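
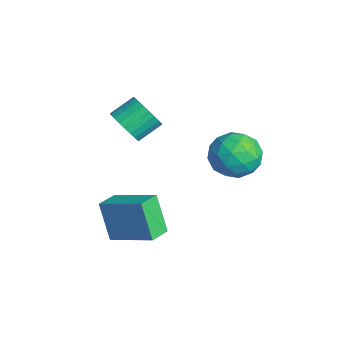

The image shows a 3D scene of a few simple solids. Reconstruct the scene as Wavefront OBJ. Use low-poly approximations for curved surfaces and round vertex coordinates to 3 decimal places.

v -1.618 -2.055 -3.411
v -2.422 -2.283 -1.694
v -0.174 -0.667 -2.552
v -0.977 -0.894 -0.834
v -0.943 -2.886 -3.206
v -1.746 -3.113 -1.488
v 0.502 -1.497 -2.346
v -0.302 -1.725 -0.629
v -3.046 -1.639 2.031
v -2.582 -1.974 2.726
v -2.791 -0.896 3.384
v -3.254 -0.561 2.689
v -2.328 -1.814 2.545
v -2.537 -0.736 3.203
v -2.182 -1.627 2.286
v -2.391 -0.549 2.944
v -2.168 -1.442 1.987
v -2.377 -0.364 2.645
v -2.288 -1.287 1.696
v -2.497 -0.21 2.354
v -2.523 -1.186 1.455
v -2.732 -0.108 2.113
v -2.837 -1.154 1.302
v -3.046 -0.076 1.96
v -3.183 -1.195 1.26
v -3.392 -0.117 1.918
v -3.509 -1.304 1.336
v -3.718 -0.226 1.994
v -3.763 -1.464 1.517
v -3.972 -0.386 2.175
v -3.909 -1.651 1.776
v -4.118 -0.573 2.434
v -3.923 -1.836 2.075
v -4.132 -0.758 2.733
v -3.803 -1.99 2.366
v -4.012 -0.913 3.024
v -3.568 -2.092 2.607
v -3.777 -1.014 3.265
v -3.254 -2.124 2.76
v -3.463 -1.046 3.418
v -2.908 -2.083 2.802
v -3.117 -1.005 3.46
v -1.96 2.711 1.246
v -1.328 3.315 0.426
v -0.452 1.525 1.534
v 0.18 2.129 0.714
v -0.091 2.645 1.762
v -1.023 3.378 1.584
v -0.757 1.462 0.376
v -1.689 2.195 0.198
v -0.584 2.544 -0.111
v -0.173 3.274 0.745
v -1.607 1.566 1.215
v -1.196 2.296 2.071
v -1.776 3.117 0.811
v -0.004 1.723 1.149
v -0.163 2.026 1.765
v 0.208 2.381 1.283
v -1.597 3.154 1.491
v -1.225 3.509 1.009
v -0.499 3.115 1.794
v -0.555 1.331 0.951
v -0.183 1.686 0.469
v -1.988 2.459 0.677
v -1.617 2.814 0.195
v -1.281 1.725 0.166
v -0.968 3.019 0.013
v -0.082 2.322 0.182
v -0.632 1.93 -0.016
v -1.18 2.36 -0.121
v -0.726 3.448 0.516
v 0.16 2.751 0.686
v 0.001 3.054 1.301
v -0.547 3.485 1.197
v -0.289 2.995 0.2
v -1.94 2.089 1.274
v -1.054 1.392 1.444
v -1.233 1.355 0.763
v -1.781 1.786 0.659
v -1.698 2.518 1.778
v -0.812 1.821 1.947
v -0.6 2.48 2.081
v -1.148 2.91 1.976
v -1.491 1.845 1.76
f 2 4 1
f 5 2 1
f 1 4 3
f 3 5 1
f 2 8 4
f 6 2 5
f 6 8 2
f 4 8 3
f 7 5 3
f 3 8 7
f 7 6 5
f 8 6 7
f 10 9 13
f 10 13 11
f 11 13 14
f 11 14 12
f 13 9 15
f 13 15 14
f 14 15 16
f 14 16 12
f 15 9 17
f 15 17 16
f 16 17 18
f 16 18 12
f 17 9 19
f 17 19 18
f 18 19 20
f 18 20 12
f 19 9 21
f 19 21 20
f 20 21 22
f 20 22 12
f 21 9 23
f 21 23 22
f 22 23 24
f 22 24 12
f 23 9 25
f 23 25 24
f 24 25 26
f 24 26 12
f 25 9 27
f 25 27 26
f 26 27 28
f 26 28 12
f 27 9 29
f 27 29 28
f 28 29 30
f 28 30 12
f 29 9 31
f 29 31 30
f 30 31 32
f 30 32 12
f 31 9 33
f 31 33 32
f 32 33 34
f 32 34 12
f 33 9 35
f 33 35 34
f 34 35 36
f 34 36 12
f 35 9 37
f 35 37 36
f 36 37 38
f 36 38 12
f 37 9 39
f 37 39 38
f 38 39 40
f 38 40 12
f 39 9 41
f 39 41 40
f 40 41 42
f 40 42 12
f 41 9 10
f 41 10 42
f 42 10 11
f 42 11 12
f 43 80 59
f 80 54 83
f 59 83 48
f 80 83 59
f 43 59 55
f 59 48 60
f 55 60 44
f 59 60 55
f 43 55 64
f 55 44 65
f 64 65 50
f 55 65 64
f 43 64 76
f 64 50 79
f 76 79 53
f 64 79 76
f 43 76 80
f 76 53 84
f 80 84 54
f 76 84 80
f 44 60 71
f 60 48 74
f 71 74 52
f 60 74 71
f 48 83 61
f 83 54 82
f 61 82 47
f 83 82 61
f 54 84 81
f 84 53 77
f 81 77 45
f 84 77 81
f 53 79 78
f 79 50 66
f 78 66 49
f 79 66 78
f 50 65 70
f 65 44 67
f 70 67 51
f 65 67 70
f 46 72 58
f 72 52 73
f 58 73 47
f 72 73 58
f 46 58 56
f 58 47 57
f 56 57 45
f 58 57 56
f 46 56 63
f 56 45 62
f 63 62 49
f 56 62 63
f 46 63 68
f 63 49 69
f 68 69 51
f 63 69 68
f 46 68 72
f 68 51 75
f 72 75 52
f 68 75 72
f 47 73 61
f 73 52 74
f 61 74 48
f 73 74 61
f 45 57 81
f 57 47 82
f 81 82 54
f 57 82 81
f 49 62 78
f 62 45 77
f 78 77 53
f 62 77 78
f 51 69 70
f 69 49 66
f 70 66 50
f 69 66 70
f 52 75 71
f 75 51 67
f 71 67 44
f 75 67 71



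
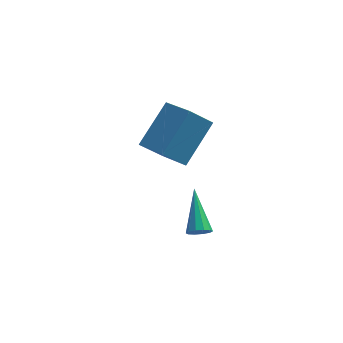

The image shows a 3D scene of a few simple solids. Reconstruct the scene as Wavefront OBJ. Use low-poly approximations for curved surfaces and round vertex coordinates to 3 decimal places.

v -2.391 -4.279 1.051
v -3.287 -4.533 1.986
v -3.267 -3.068 0.54
v -4.163 -3.322 1.475
v -1.337 -2.938 2.425
v -2.233 -3.192 3.36
v -2.213 -1.727 1.914
v -3.109 -1.981 2.849
v -1.881 -4.784 -2.653
v -1.362 -4.747 -2.634
v -2.039 -3.116 -1.507
v -1.465 -4.582 -2.89
v -1.726 -4.493 -3.055
v -2.046 -4.516 -3.066
v -2.303 -4.641 -2.919
v -2.399 -4.821 -2.671
v -2.297 -4.987 -2.415
v -2.035 -5.075 -2.25
v -1.715 -5.052 -2.239
v -1.458 -4.927 -2.386
f 2 4 1
f 5 2 1
f 1 4 3
f 3 5 1
f 2 8 4
f 6 2 5
f 6 8 2
f 4 8 3
f 7 5 3
f 3 8 7
f 7 6 5
f 8 6 7
f 10 9 12
f 10 12 11
f 12 9 13
f 12 13 11
f 13 9 14
f 13 14 11
f 14 9 15
f 14 15 11
f 15 9 16
f 15 16 11
f 16 9 17
f 16 17 11
f 17 9 18
f 17 18 11
f 18 9 19
f 18 19 11
f 19 9 20
f 19 20 11
f 20 9 10
f 20 10 11



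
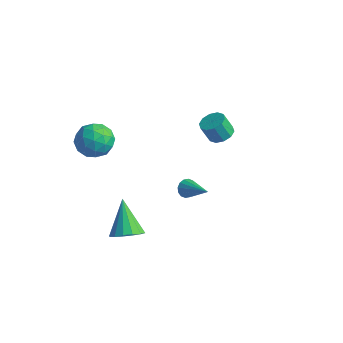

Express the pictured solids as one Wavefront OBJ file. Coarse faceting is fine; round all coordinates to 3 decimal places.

v -0.813 -3.733 -4.485
v -0.211 -4.007 -3.92
v -1.827 -2.887 -2.995
v -0.069 -3.601 -4.054
v -0.127 -3.231 -4.303
v -0.368 -2.995 -4.601
v -0.729 -2.957 -4.868
v -1.112 -3.127 -5.032
v -1.416 -3.459 -5.05
v -1.558 -3.865 -4.916
v -1.5 -4.235 -4.666
v -1.259 -4.471 -4.368
v -0.898 -4.509 -4.101
v -0.515 -4.339 -3.937
v -3.17 -2.639 0.967
v -2.544 -3.241 0.453
v -3.316 -3.779 2.127
v -2.69 -4.381 1.613
v -2.338 -3.54 2.045
v -2.248 -2.835 1.328
v -3.612 -4.185 1.252
v -3.522 -3.48 0.535
v -2.817 -4.197 0.629
v -2.03 -3.798 1.12
v -3.83 -3.222 1.46
v -3.043 -2.823 1.951
v -2.844 -2.84 0.608
v -3.016 -4.18 1.972
v -2.809 -3.685 2.226
v -2.441 -4.04 1.924
v -2.67 -2.601 1.122
v -2.303 -2.956 0.82
v -2.181 -3.131 1.756
v -3.557 -4.064 1.76
v -3.19 -4.419 1.458
v -3.419 -2.98 0.656
v -3.051 -3.335 0.354
v -3.679 -3.889 0.824
v -2.637 -3.756 0.41
v -2.723 -4.426 1.092
v -3.265 -4.311 0.879
v -3.212 -3.896 0.458
v -2.175 -3.522 0.698
v -2.26 -4.192 1.38
v -2.053 -3.697 1.634
v -2 -3.283 1.212
v -2.335 -4.083 0.801
v -3.6 -2.828 1.2
v -3.685 -3.498 1.882
v -3.86 -3.737 1.368
v -3.807 -3.323 0.946
v -3.137 -2.594 1.488
v -3.223 -3.264 2.17
v -2.648 -3.124 2.122
v -2.595 -2.709 1.701
v -3.525 -2.937 1.779
v 1.459 -2.092 -0.672
v 1.724 -1.892 -1.072
v 2.881 -2.328 0.152
v 1.667 -1.681 -0.913
v 1.554 -1.581 -0.69
v 1.416 -1.618 -0.462
v 1.29 -1.782 -0.29
v 1.208 -2.029 -0.22
v 1.194 -2.293 -0.271
v 1.251 -2.503 -0.43
v 1.363 -2.603 -0.653
v 1.501 -2.566 -0.881
v 1.628 -2.402 -1.053
v 1.71 -2.156 -1.123
v -0.406 2.763 -1.187
v 0.11 2.31 -1.125
v -0.257 2.024 -0.151
v -0.774 2.477 -0.213
v 0.242 2.683 -0.966
v -0.125 2.397 0.008
v 0.127 3.086 -0.892
v -0.241 2.801 0.083
v -0.193 3.366 -0.93
v -0.56 3.081 0.045
v -0.594 3.416 -1.066
v -0.961 3.13 -0.092
v -0.923 3.216 -1.249
v -1.29 2.93 -0.275
v -1.055 2.843 -1.408
v -1.422 2.557 -0.434
v -0.939 2.439 -1.483
v -1.307 2.154 -0.508
v -0.62 2.159 -1.445
v -0.987 1.874 -0.47
v -0.219 2.11 -1.308
v -0.586 1.824 -0.334
f 2 1 4
f 2 4 3
f 4 1 5
f 4 5 3
f 5 1 6
f 5 6 3
f 6 1 7
f 6 7 3
f 7 1 8
f 7 8 3
f 8 1 9
f 8 9 3
f 9 1 10
f 9 10 3
f 10 1 11
f 10 11 3
f 11 1 12
f 11 12 3
f 12 1 13
f 12 13 3
f 13 1 14
f 13 14 3
f 14 1 2
f 14 2 3
f 15 52 31
f 52 26 55
f 31 55 20
f 52 55 31
f 15 31 27
f 31 20 32
f 27 32 16
f 31 32 27
f 15 27 36
f 27 16 37
f 36 37 22
f 27 37 36
f 15 36 48
f 36 22 51
f 48 51 25
f 36 51 48
f 15 48 52
f 48 25 56
f 52 56 26
f 48 56 52
f 16 32 43
f 32 20 46
f 43 46 24
f 32 46 43
f 20 55 33
f 55 26 54
f 33 54 19
f 55 54 33
f 26 56 53
f 56 25 49
f 53 49 17
f 56 49 53
f 25 51 50
f 51 22 38
f 50 38 21
f 51 38 50
f 22 37 42
f 37 16 39
f 42 39 23
f 37 39 42
f 18 44 30
f 44 24 45
f 30 45 19
f 44 45 30
f 18 30 28
f 30 19 29
f 28 29 17
f 30 29 28
f 18 28 35
f 28 17 34
f 35 34 21
f 28 34 35
f 18 35 40
f 35 21 41
f 40 41 23
f 35 41 40
f 18 40 44
f 40 23 47
f 44 47 24
f 40 47 44
f 19 45 33
f 45 24 46
f 33 46 20
f 45 46 33
f 17 29 53
f 29 19 54
f 53 54 26
f 29 54 53
f 21 34 50
f 34 17 49
f 50 49 25
f 34 49 50
f 23 41 42
f 41 21 38
f 42 38 22
f 41 38 42
f 24 47 43
f 47 23 39
f 43 39 16
f 47 39 43
f 58 57 60
f 58 60 59
f 60 57 61
f 60 61 59
f 61 57 62
f 61 62 59
f 62 57 63
f 62 63 59
f 63 57 64
f 63 64 59
f 64 57 65
f 64 65 59
f 65 57 66
f 65 66 59
f 66 57 67
f 66 67 59
f 67 57 68
f 67 68 59
f 68 57 69
f 68 69 59
f 69 57 70
f 69 70 59
f 70 57 58
f 70 58 59
f 72 71 75
f 72 75 73
f 73 75 76
f 73 76 74
f 75 71 77
f 75 77 76
f 76 77 78
f 76 78 74
f 77 71 79
f 77 79 78
f 78 79 80
f 78 80 74
f 79 71 81
f 79 81 80
f 80 81 82
f 80 82 74
f 81 71 83
f 81 83 82
f 82 83 84
f 82 84 74
f 83 71 85
f 83 85 84
f 84 85 86
f 84 86 74
f 85 71 87
f 85 87 86
f 86 87 88
f 86 88 74
f 87 71 89
f 87 89 88
f 88 89 90
f 88 90 74
f 89 71 91
f 89 91 90
f 90 91 92
f 90 92 74
f 91 71 72
f 91 72 92
f 92 72 73
f 92 73 74



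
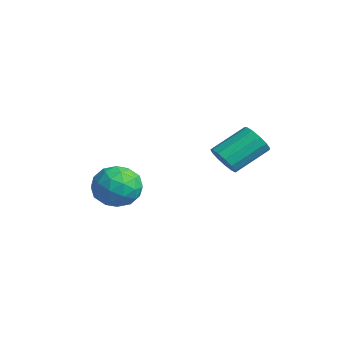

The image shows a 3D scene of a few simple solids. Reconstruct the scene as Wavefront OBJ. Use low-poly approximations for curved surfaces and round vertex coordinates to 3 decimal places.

v 3.035 0.602 1.823
v 3.693 0.839 1.477
v 3.662 2.375 2.47
v 3.005 2.138 2.817
v 3.362 0.991 1.231
v 3.331 2.528 2.225
v 2.927 1.02 1.174
v 2.896 2.556 2.167
v 2.527 0.916 1.322
v 2.496 2.452 2.316
v 2.288 0.712 1.63
v 2.257 2.248 2.623
v 2.286 0.473 1.999
v 2.256 2.01 2.992
v 2.523 0.275 2.312
v 2.492 1.812 3.306
v 2.922 0.181 2.47
v 2.891 1.718 3.464
v 3.357 0.22 2.423
v 3.326 1.757 3.416
v 3.69 0.381 2.185
v 3.659 1.917 3.179
v 3.815 0.611 1.833
v 3.785 2.148 2.826
v -1.896 -0.849 -1.294
v -1.469 -1.573 -2.133
v -2.571 -2.367 -0.327
v -2.144 -3.091 -1.166
v -1.397 -2.504 -0.453
v -0.98 -1.566 -1.051
v -3.06 -2.374 -1.409
v -2.643 -1.436 -2.007
v -2.189 -2.516 -2.205
v -1.161 -2.596 -1.614
v -2.879 -1.344 -0.846
v -1.851 -1.424 -0.255
v -1.623 -1.078 -1.798
v -2.417 -2.862 -0.662
v -1.978 -2.517 -0.242
v -1.727 -2.943 -0.736
v -1.336 -1.073 -1.162
v -1.085 -1.499 -1.656
v -1.043 -2.047 -0.668
v -2.955 -2.441 -0.804
v -2.704 -2.867 -1.298
v -2.313 -0.997 -1.724
v -2.062 -1.423 -2.218
v -2.997 -1.893 -1.792
v -1.796 -2.058 -2.334
v -2.192 -2.95 -1.766
v -2.731 -2.528 -1.908
v -2.485 -1.977 -2.26
v -1.192 -2.105 -1.987
v -1.588 -2.997 -1.418
v -1.149 -2.652 -0.999
v -0.904 -2.101 -1.35
v -1.615 -2.659 -2.029
v -2.452 -0.943 -1.042
v -2.848 -1.835 -0.473
v -3.136 -1.839 -1.11
v -2.891 -1.288 -1.461
v -1.848 -0.99 -0.694
v -2.244 -1.882 -0.126
v -1.555 -1.963 -0.2
v -1.309 -1.412 -0.552
v -2.425 -1.281 -0.431
f 2 1 5
f 2 5 3
f 3 5 6
f 3 6 4
f 5 1 7
f 5 7 6
f 6 7 8
f 6 8 4
f 7 1 9
f 7 9 8
f 8 9 10
f 8 10 4
f 9 1 11
f 9 11 10
f 10 11 12
f 10 12 4
f 11 1 13
f 11 13 12
f 12 13 14
f 12 14 4
f 13 1 15
f 13 15 14
f 14 15 16
f 14 16 4
f 15 1 17
f 15 17 16
f 16 17 18
f 16 18 4
f 17 1 19
f 17 19 18
f 18 19 20
f 18 20 4
f 19 1 21
f 19 21 20
f 20 21 22
f 20 22 4
f 21 1 23
f 21 23 22
f 22 23 24
f 22 24 4
f 23 1 2
f 23 2 24
f 24 2 3
f 24 3 4
f 25 62 41
f 62 36 65
f 41 65 30
f 62 65 41
f 25 41 37
f 41 30 42
f 37 42 26
f 41 42 37
f 25 37 46
f 37 26 47
f 46 47 32
f 37 47 46
f 25 46 58
f 46 32 61
f 58 61 35
f 46 61 58
f 25 58 62
f 58 35 66
f 62 66 36
f 58 66 62
f 26 42 53
f 42 30 56
f 53 56 34
f 42 56 53
f 30 65 43
f 65 36 64
f 43 64 29
f 65 64 43
f 36 66 63
f 66 35 59
f 63 59 27
f 66 59 63
f 35 61 60
f 61 32 48
f 60 48 31
f 61 48 60
f 32 47 52
f 47 26 49
f 52 49 33
f 47 49 52
f 28 54 40
f 54 34 55
f 40 55 29
f 54 55 40
f 28 40 38
f 40 29 39
f 38 39 27
f 40 39 38
f 28 38 45
f 38 27 44
f 45 44 31
f 38 44 45
f 28 45 50
f 45 31 51
f 50 51 33
f 45 51 50
f 28 50 54
f 50 33 57
f 54 57 34
f 50 57 54
f 29 55 43
f 55 34 56
f 43 56 30
f 55 56 43
f 27 39 63
f 39 29 64
f 63 64 36
f 39 64 63
f 31 44 60
f 44 27 59
f 60 59 35
f 44 59 60
f 33 51 52
f 51 31 48
f 52 48 32
f 51 48 52
f 34 57 53
f 57 33 49
f 53 49 26
f 57 49 53



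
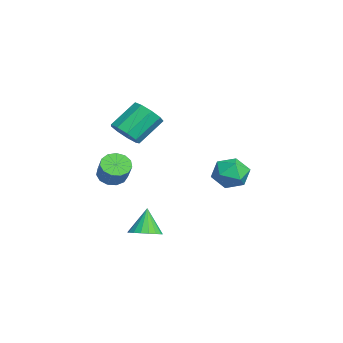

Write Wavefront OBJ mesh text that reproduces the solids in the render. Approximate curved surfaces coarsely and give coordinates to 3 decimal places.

v 3.65 -2.029 -3.889
v 4.507 -1.93 -3.49
v 2.91 -1.811 -2.351
v 4.406 -1.533 -3.595
v 4.155 -1.234 -3.758
v 3.804 -1.093 -3.947
v 3.423 -1.137 -4.124
v 3.086 -1.358 -4.255
v 2.862 -1.711 -4.313
v 2.794 -2.128 -4.287
v 2.895 -2.525 -4.182
v 3.146 -2.823 -4.019
v 3.497 -2.964 -3.83
v 3.878 -2.92 -3.653
v 4.214 -2.7 -3.522
v 4.438 -2.346 -3.464
v 0.497 3.744 -0.969
v 1.48 4.063 -0.404
v 1.1 1.937 -0.996
v 2.083 2.256 -0.431
v 1.046 2.286 0.128
v 0.674 3.403 0.144
v 1.906 2.597 -1.544
v 1.534 3.714 -1.528
v 2.351 3.354 -0.76
v 1.82 3.162 0.273
v 0.76 2.838 -1.673
v 0.229 2.646 -0.64
v -0.045 -3.383 -0.955
v 0.602 -3.719 -1.465
v 1.573 -3.592 -0.315
v 0.925 -3.257 0.195
v 0.615 -3.222 -1.53
v 1.585 -3.095 -0.38
v 0.417 -2.776 -1.412
v 1.388 -2.649 -0.262
v 0.073 -2.523 -1.15
v 1.044 -2.396 0
v -0.309 -2.543 -0.825
v 0.662 -2.417 0.325
v -0.607 -2.83 -0.542
v 0.364 -2.704 0.608
v -0.727 -3.293 -0.39
v 0.244 -3.166 0.76
v -0.63 -3.784 -0.417
v 0.34 -3.657 0.733
v -0.348 -4.148 -0.615
v 0.622 -4.022 0.535
v 0.03 -4.269 -0.921
v 1.001 -4.143 0.229
v 0.385 -4.109 -1.238
v 1.355 -3.983 -0.088
v 1.488 -2.837 2.691
v 2.031 -3.288 3.428
v 1.374 -1.894 4.765
v 0.832 -1.443 4.029
v 2.417 -2.802 3.111
v 1.761 -1.408 4.448
v 2.369 -2.332 2.598
v 1.713 -0.938 3.935
v 1.909 -2.098 2.128
v 1.253 -0.704 3.465
v 1.252 -2.21 1.922
v 0.595 -0.816 3.259
v 0.705 -2.616 2.076
v 0.049 -1.222 3.413
v 0.525 -3.124 2.518
v -0.131 -1.731 3.855
v 0.796 -3.499 3.041
v 0.139 -2.105 4.378
v 1.39 -3.563 3.401
v 0.734 -2.17 4.738
f 2 1 4
f 2 4 3
f 4 1 5
f 4 5 3
f 5 1 6
f 5 6 3
f 6 1 7
f 6 7 3
f 7 1 8
f 7 8 3
f 8 1 9
f 8 9 3
f 9 1 10
f 9 10 3
f 10 1 11
f 10 11 3
f 11 1 12
f 11 12 3
f 12 1 13
f 12 13 3
f 13 1 14
f 13 14 3
f 14 1 15
f 14 15 3
f 15 1 16
f 15 16 3
f 16 1 2
f 16 2 3
f 17 28 22
f 17 22 18
f 17 18 24
f 17 24 27
f 17 27 28
f 18 22 26
f 22 28 21
f 28 27 19
f 27 24 23
f 24 18 25
f 20 26 21
f 20 21 19
f 20 19 23
f 20 23 25
f 20 25 26
f 21 26 22
f 19 21 28
f 23 19 27
f 25 23 24
f 26 25 18
f 30 29 33
f 30 33 31
f 31 33 34
f 31 34 32
f 33 29 35
f 33 35 34
f 34 35 36
f 34 36 32
f 35 29 37
f 35 37 36
f 36 37 38
f 36 38 32
f 37 29 39
f 37 39 38
f 38 39 40
f 38 40 32
f 39 29 41
f 39 41 40
f 40 41 42
f 40 42 32
f 41 29 43
f 41 43 42
f 42 43 44
f 42 44 32
f 43 29 45
f 43 45 44
f 44 45 46
f 44 46 32
f 45 29 47
f 45 47 46
f 46 47 48
f 46 48 32
f 47 29 49
f 47 49 48
f 48 49 50
f 48 50 32
f 49 29 51
f 49 51 50
f 50 51 52
f 50 52 32
f 51 29 30
f 51 30 52
f 52 30 31
f 52 31 32
f 54 53 57
f 54 57 55
f 55 57 58
f 55 58 56
f 57 53 59
f 57 59 58
f 58 59 60
f 58 60 56
f 59 53 61
f 59 61 60
f 60 61 62
f 60 62 56
f 61 53 63
f 61 63 62
f 62 63 64
f 62 64 56
f 63 53 65
f 63 65 64
f 64 65 66
f 64 66 56
f 65 53 67
f 65 67 66
f 66 67 68
f 66 68 56
f 67 53 69
f 67 69 68
f 68 69 70
f 68 70 56
f 69 53 71
f 69 71 70
f 70 71 72
f 70 72 56
f 71 53 54
f 71 54 72
f 72 54 55
f 72 55 56



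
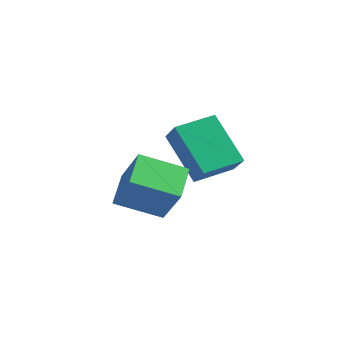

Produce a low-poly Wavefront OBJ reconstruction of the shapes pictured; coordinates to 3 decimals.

v -1.08 -0.212 3.89
v -0.258 -0.552 4.555
v -0.788 1.044 4.172
v 0.033 0.704 4.836
v 0.127 -0.164 2.424
v 0.948 -0.504 3.088
v 0.418 1.092 2.705
v 1.24 0.752 3.37
v -0.085 -2.609 3.212
v 0.82 -2.734 4.325
v 0.763 -1.524 2.644
v 1.668 -1.648 3.757
v 0.572 -3.452 2.583
v 1.477 -3.576 3.696
v 1.42 -2.366 2.015
v 2.325 -2.491 3.128
f 2 4 1
f 5 2 1
f 1 4 3
f 3 5 1
f 2 8 4
f 6 2 5
f 6 8 2
f 4 8 3
f 7 5 3
f 3 8 7
f 7 6 5
f 8 6 7
f 10 12 9
f 13 10 9
f 9 12 11
f 11 13 9
f 10 16 12
f 14 10 13
f 14 16 10
f 12 16 11
f 15 13 11
f 11 16 15
f 15 14 13
f 16 14 15



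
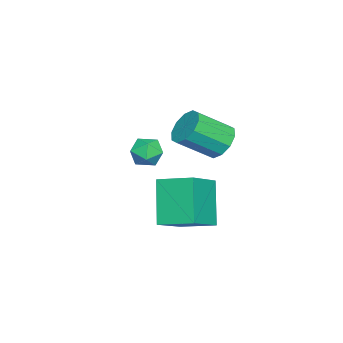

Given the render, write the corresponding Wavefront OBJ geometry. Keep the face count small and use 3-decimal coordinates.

v 3.236 1.655 2.637
v 3.982 1.913 2.381
v 4.711 0.762 3.347
v 3.964 0.505 3.603
v 3.856 2.183 2.798
v 4.584 1.032 3.764
v 3.493 2.252 3.154
v 4.221 1.101 4.12
v 3.032 2.093 3.312
v 3.76 0.942 4.278
v 2.648 1.767 3.213
v 3.377 0.616 4.179
v 2.489 1.398 2.893
v 3.218 0.247 3.859
v 2.616 1.128 2.476
v 3.344 -0.023 3.442
v 2.979 1.059 2.12
v 3.707 -0.092 3.086
v 3.44 1.218 1.962
v 4.168 0.067 2.928
v 3.823 1.544 2.061
v 4.552 0.393 3.027
v 2.491 -0.823 1.297
v 3.055 -1.3 1.129
v 1.685 -1.74 1.191
v 2.249 -2.217 1.023
v 2.189 -1.932 1.722
v 2.687 -1.365 1.788
v 2.053 -1.675 0.532
v 2.551 -1.108 0.598
v 2.784 -1.826 0.657
v 2.868 -1.985 1.392
v 1.872 -1.055 0.928
v 1.956 -1.214 1.663
v 2.539 -0.173 -0.172
v 4.093 -0.555 0.736
v 2.661 1.286 0.234
v 4.215 0.904 1.142
v 3.645 0.216 -1.902
v 5.199 -0.166 -0.994
v 3.767 1.675 -1.496
v 5.321 1.293 -0.588
f 2 1 5
f 2 5 3
f 3 5 6
f 3 6 4
f 5 1 7
f 5 7 6
f 6 7 8
f 6 8 4
f 7 1 9
f 7 9 8
f 8 9 10
f 8 10 4
f 9 1 11
f 9 11 10
f 10 11 12
f 10 12 4
f 11 1 13
f 11 13 12
f 12 13 14
f 12 14 4
f 13 1 15
f 13 15 14
f 14 15 16
f 14 16 4
f 15 1 17
f 15 17 16
f 16 17 18
f 16 18 4
f 17 1 19
f 17 19 18
f 18 19 20
f 18 20 4
f 19 1 21
f 19 21 20
f 20 21 22
f 20 22 4
f 21 1 2
f 21 2 22
f 22 2 3
f 22 3 4
f 23 34 28
f 23 28 24
f 23 24 30
f 23 30 33
f 23 33 34
f 24 28 32
f 28 34 27
f 34 33 25
f 33 30 29
f 30 24 31
f 26 32 27
f 26 27 25
f 26 25 29
f 26 29 31
f 26 31 32
f 27 32 28
f 25 27 34
f 29 25 33
f 31 29 30
f 32 31 24
f 36 38 35
f 39 36 35
f 35 38 37
f 37 39 35
f 36 42 38
f 40 36 39
f 40 42 36
f 38 42 37
f 41 39 37
f 37 42 41
f 41 40 39
f 42 40 41



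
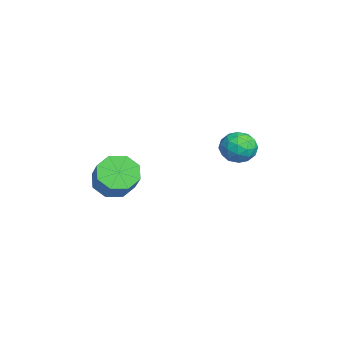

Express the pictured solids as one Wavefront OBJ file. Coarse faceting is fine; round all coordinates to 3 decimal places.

v -2.88 2.509 -3.068
v -2.36 2.914 -2.419
v -2.54 1.166 -2.501
v -2.02 1.571 -1.852
v -2.941 1.665 -1.833
v -3.15 2.495 -2.183
v -1.75 1.585 -2.737
v -1.959 2.415 -3.087
v -1.661 2.343 -2.214
v -2.397 2.392 -1.655
v -2.503 1.688 -3.265
v -3.239 1.737 -2.706
v -2.65 2.83 -2.793
v -2.25 1.25 -2.127
v -2.791 1.306 -2.116
v -2.486 1.544 -1.734
v -3.114 2.583 -2.655
v -2.809 2.822 -2.273
v -3.15 2.087 -1.929
v -2.091 1.258 -2.647
v -1.786 1.497 -2.265
v -2.414 2.536 -3.186
v -2.109 2.774 -2.804
v -1.75 1.993 -2.991
v -1.933 2.732 -2.291
v -1.734 1.942 -1.958
v -1.575 1.951 -2.478
v -1.698 2.439 -2.684
v -2.366 2.761 -1.963
v -2.167 1.971 -1.63
v -2.708 2.027 -1.619
v -2.831 2.515 -1.824
v -1.956 2.425 -1.842
v -2.733 2.109 -3.29
v -2.534 1.319 -2.957
v -2.069 1.565 -3.096
v -2.192 2.053 -3.301
v -3.166 2.138 -2.962
v -2.967 1.348 -2.629
v -3.202 1.641 -2.236
v -3.325 2.129 -2.442
v -2.944 1.655 -3.078
v -1.98 -3.535 -4.122
v -1.364 -3.143 -4.834
v -0.185 -2.953 -3.71
v -0.8 -3.345 -2.998
v -1.792 -2.597 -4.476
v -0.613 -2.407 -3.353
v -2.331 -2.6 -3.911
v -1.151 -2.411 -2.787
v -2.663 -3.151 -3.469
v -1.484 -2.962 -2.345
v -2.595 -3.927 -3.41
v -1.416 -3.737 -2.286
v -2.167 -4.473 -3.767
v -0.988 -4.283 -2.644
v -1.629 -4.469 -4.333
v -0.449 -4.28 -3.209
v -1.296 -3.918 -4.775
v -0.117 -3.729 -3.651
f 1 38 17
f 38 12 41
f 17 41 6
f 38 41 17
f 1 17 13
f 17 6 18
f 13 18 2
f 17 18 13
f 1 13 22
f 13 2 23
f 22 23 8
f 13 23 22
f 1 22 34
f 22 8 37
f 34 37 11
f 22 37 34
f 1 34 38
f 34 11 42
f 38 42 12
f 34 42 38
f 2 18 29
f 18 6 32
f 29 32 10
f 18 32 29
f 6 41 19
f 41 12 40
f 19 40 5
f 41 40 19
f 12 42 39
f 42 11 35
f 39 35 3
f 42 35 39
f 11 37 36
f 37 8 24
f 36 24 7
f 37 24 36
f 8 23 28
f 23 2 25
f 28 25 9
f 23 25 28
f 4 30 16
f 30 10 31
f 16 31 5
f 30 31 16
f 4 16 14
f 16 5 15
f 14 15 3
f 16 15 14
f 4 14 21
f 14 3 20
f 21 20 7
f 14 20 21
f 4 21 26
f 21 7 27
f 26 27 9
f 21 27 26
f 4 26 30
f 26 9 33
f 30 33 10
f 26 33 30
f 5 31 19
f 31 10 32
f 19 32 6
f 31 32 19
f 3 15 39
f 15 5 40
f 39 40 12
f 15 40 39
f 7 20 36
f 20 3 35
f 36 35 11
f 20 35 36
f 9 27 28
f 27 7 24
f 28 24 8
f 27 24 28
f 10 33 29
f 33 9 25
f 29 25 2
f 33 25 29
f 44 43 47
f 44 47 45
f 45 47 48
f 45 48 46
f 47 43 49
f 47 49 48
f 48 49 50
f 48 50 46
f 49 43 51
f 49 51 50
f 50 51 52
f 50 52 46
f 51 43 53
f 51 53 52
f 52 53 54
f 52 54 46
f 53 43 55
f 53 55 54
f 54 55 56
f 54 56 46
f 55 43 57
f 55 57 56
f 56 57 58
f 56 58 46
f 57 43 59
f 57 59 58
f 58 59 60
f 58 60 46
f 59 43 44
f 59 44 60
f 60 44 45
f 60 45 46



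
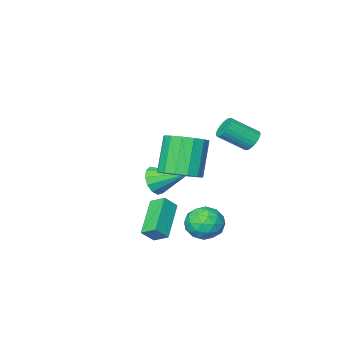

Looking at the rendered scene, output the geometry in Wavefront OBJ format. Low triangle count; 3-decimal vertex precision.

v 2.632 0.631 -1.027
v 2.308 1.328 -0.598
v 2.019 0.731 -1.651
v 1.695 1.427 -1.222
v 3.925 1.893 -2.098
v 3.601 2.589 -1.669
v 3.312 1.992 -2.722
v 2.988 2.689 -2.293
v 2.64 3.09 1.739
v 3.548 3.252 2.199
v 2.768 2.571 3.98
v 1.86 2.41 3.521
v 3.28 3.709 2.256
v 2.501 3.029 4.038
v 2.842 4.001 2.176
v 2.062 3.321 3.957
v 2.349 4.049 1.978
v 1.569 3.368 3.759
v 1.934 3.84 1.717
v 1.154 3.159 3.498
v 1.708 3.43 1.461
v 0.928 2.749 3.242
v 1.732 2.929 1.28
v 0.952 2.248 3.061
v 1.999 2.471 1.222
v 1.22 1.791 3.004
v 2.438 2.179 1.303
v 1.658 1.499 3.084
v 2.931 2.132 1.501
v 2.151 1.451 3.282
v 3.346 2.341 1.762
v 2.566 1.66 3.543
v 3.572 2.751 2.018
v 2.792 2.07 3.799
v -0.455 4.139 3.451
v -0.17 3.945 2.96
v 0.92 3.327 3.838
v 0.635 3.521 4.329
v -0.073 4.156 2.989
v 1.017 3.538 3.867
v -0.034 4.365 3.088
v 1.056 3.746 3.966
v -0.059 4.539 3.242
v 1.03 3.921 4.12
v -0.145 4.652 3.428
v 0.945 4.034 4.306
v -0.278 4.688 3.617
v 0.812 4.069 4.495
v -0.437 4.64 3.782
v 0.652 4.021 4.66
v -0.6 4.515 3.896
v 0.49 3.897 4.774
v -0.74 4.333 3.942
v 0.35 3.715 4.82
v -0.837 4.122 3.913
v 0.253 3.504 4.791
v -0.876 3.914 3.814
v 0.214 3.295 4.692
v -0.85 3.739 3.66
v 0.239 3.121 4.538
v -0.765 3.626 3.474
v 0.325 3.008 4.352
v -0.632 3.591 3.285
v 0.458 2.972 4.163
v -0.472 3.639 3.12
v 0.617 3.02 3.998
v -0.31 3.763 3.006
v 0.78 3.145 3.884
v 0.707 -1.995 -1.411
v 1.38 -1.812 -0.907
v -0.307 -0.585 -0.569
v 1.429 -1.539 -1.304
v 1.249 -1.411 -1.736
v 0.897 -1.469 -2.064
v 0.485 -1.693 -2.185
v 0.143 -2.014 -2.06
v -0.019 -2.328 -1.728
v 0.049 -2.537 -1.296
v 0.326 -2.573 -0.901
v 0.724 -2.426 -0.667
v 1.117 -2.143 -0.669
v 0.661 3.61 -1.242
v 1.567 3.755 -0.903
v 1.233 2.645 -2.357
v 2.139 2.79 -2.018
v 1.493 2.286 -1.486
v 1.139 2.882 -0.796
v 1.661 3.518 -2.464
v 1.307 4.114 -1.774
v 2.185 3.698 -1.658
v 2.081 2.937 -1.053
v 0.719 3.463 -2.207
v 0.615 2.702 -1.602
v 1.064 3.767 -0.974
v 1.736 2.633 -2.286
v 1.356 2.337 -1.973
v 1.889 2.422 -1.774
v 0.812 3.254 -0.911
v 1.344 3.339 -0.712
v 1.301 2.476 -1.055
v 1.456 3.061 -2.548
v 1.988 3.146 -2.349
v 0.911 3.978 -1.486
v 1.444 4.063 -1.287
v 1.499 3.924 -2.205
v 1.959 3.819 -1.219
v 2.296 3.252 -1.875
v 2.015 3.68 -2.137
v 1.807 4.03 -1.731
v 1.898 3.371 -0.864
v 2.234 2.804 -1.519
v 1.854 2.508 -1.206
v 1.647 2.858 -0.801
v 2.261 3.338 -1.308
v 0.566 3.596 -1.741
v 0.902 3.029 -2.396
v 1.153 3.542 -2.459
v 0.946 3.892 -2.054
v 0.504 3.148 -1.385
v 0.841 2.581 -2.041
v 0.993 2.37 -1.529
v 0.785 2.72 -1.123
v 0.539 3.062 -1.952
f 2 4 1
f 5 2 1
f 1 4 3
f 3 5 1
f 2 8 4
f 6 2 5
f 6 8 2
f 4 8 3
f 7 5 3
f 3 8 7
f 7 6 5
f 8 6 7
f 10 9 13
f 10 13 11
f 11 13 14
f 11 14 12
f 13 9 15
f 13 15 14
f 14 15 16
f 14 16 12
f 15 9 17
f 15 17 16
f 16 17 18
f 16 18 12
f 17 9 19
f 17 19 18
f 18 19 20
f 18 20 12
f 19 9 21
f 19 21 20
f 20 21 22
f 20 22 12
f 21 9 23
f 21 23 22
f 22 23 24
f 22 24 12
f 23 9 25
f 23 25 24
f 24 25 26
f 24 26 12
f 25 9 27
f 25 27 26
f 26 27 28
f 26 28 12
f 27 9 29
f 27 29 28
f 28 29 30
f 28 30 12
f 29 9 31
f 29 31 30
f 30 31 32
f 30 32 12
f 31 9 33
f 31 33 32
f 32 33 34
f 32 34 12
f 33 9 10
f 33 10 34
f 34 10 11
f 34 11 12
f 36 35 39
f 36 39 37
f 37 39 40
f 37 40 38
f 39 35 41
f 39 41 40
f 40 41 42
f 40 42 38
f 41 35 43
f 41 43 42
f 42 43 44
f 42 44 38
f 43 35 45
f 43 45 44
f 44 45 46
f 44 46 38
f 45 35 47
f 45 47 46
f 46 47 48
f 46 48 38
f 47 35 49
f 47 49 48
f 48 49 50
f 48 50 38
f 49 35 51
f 49 51 50
f 50 51 52
f 50 52 38
f 51 35 53
f 51 53 52
f 52 53 54
f 52 54 38
f 53 35 55
f 53 55 54
f 54 55 56
f 54 56 38
f 55 35 57
f 55 57 56
f 56 57 58
f 56 58 38
f 57 35 59
f 57 59 58
f 58 59 60
f 58 60 38
f 59 35 61
f 59 61 60
f 60 61 62
f 60 62 38
f 61 35 63
f 61 63 62
f 62 63 64
f 62 64 38
f 63 35 65
f 63 65 64
f 64 65 66
f 64 66 38
f 65 35 67
f 65 67 66
f 66 67 68
f 66 68 38
f 67 35 36
f 67 36 68
f 68 36 37
f 68 37 38
f 70 69 72
f 70 72 71
f 72 69 73
f 72 73 71
f 73 69 74
f 73 74 71
f 74 69 75
f 74 75 71
f 75 69 76
f 75 76 71
f 76 69 77
f 76 77 71
f 77 69 78
f 77 78 71
f 78 69 79
f 78 79 71
f 79 69 80
f 79 80 71
f 80 69 81
f 80 81 71
f 81 69 70
f 81 70 71
f 82 119 98
f 119 93 122
f 98 122 87
f 119 122 98
f 82 98 94
f 98 87 99
f 94 99 83
f 98 99 94
f 82 94 103
f 94 83 104
f 103 104 89
f 94 104 103
f 82 103 115
f 103 89 118
f 115 118 92
f 103 118 115
f 82 115 119
f 115 92 123
f 119 123 93
f 115 123 119
f 83 99 110
f 99 87 113
f 110 113 91
f 99 113 110
f 87 122 100
f 122 93 121
f 100 121 86
f 122 121 100
f 93 123 120
f 123 92 116
f 120 116 84
f 123 116 120
f 92 118 117
f 118 89 105
f 117 105 88
f 118 105 117
f 89 104 109
f 104 83 106
f 109 106 90
f 104 106 109
f 85 111 97
f 111 91 112
f 97 112 86
f 111 112 97
f 85 97 95
f 97 86 96
f 95 96 84
f 97 96 95
f 85 95 102
f 95 84 101
f 102 101 88
f 95 101 102
f 85 102 107
f 102 88 108
f 107 108 90
f 102 108 107
f 85 107 111
f 107 90 114
f 111 114 91
f 107 114 111
f 86 112 100
f 112 91 113
f 100 113 87
f 112 113 100
f 84 96 120
f 96 86 121
f 120 121 93
f 96 121 120
f 88 101 117
f 101 84 116
f 117 116 92
f 101 116 117
f 90 108 109
f 108 88 105
f 109 105 89
f 108 105 109
f 91 114 110
f 114 90 106
f 110 106 83
f 114 106 110



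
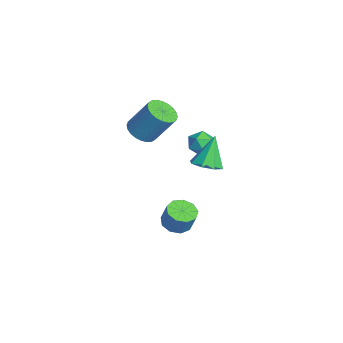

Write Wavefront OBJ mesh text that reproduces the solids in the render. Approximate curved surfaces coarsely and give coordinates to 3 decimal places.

v 2.155 1.62 2.442
v 2.847 1.805 2.629
v 1.645 2.1 3.858
v 2.567 2.232 2.383
v 2.046 2.3 2.172
v 1.589 1.97 2.119
v 1.464 1.434 2.255
v 1.744 1.008 2.501
v 2.265 0.94 2.712
v 2.722 1.27 2.765
v -0.728 2.594 2.029
v -0.163 2.491 1.639
v -0.797 1.489 2.221
v -0.232 1.386 1.831
v -0.177 1.708 2.444
v -0.135 2.39 2.325
v -0.825 1.59 1.535
v -0.783 2.272 1.416
v -0.223 1.87 1.334
v 0.177 1.943 1.896
v -1.137 2.037 1.964
v -0.737 2.11 2.526
v -0.323 0.849 -3.082
v 0.361 0.908 -3.329
v 0.707 1.11 -2.326
v 0.023 1.051 -2.078
v 0.136 1.354 -3.341
v 0.482 1.555 -2.338
v -0.303 1.563 -3.232
v 0.042 1.765 -2.228
v -0.752 1.439 -3.052
v -0.407 1.64 -2.049
v -1 1.038 -2.886
v -0.655 1.24 -1.883
v -0.931 0.549 -2.812
v -0.586 0.751 -1.809
v -0.577 0.201 -2.864
v -0.232 0.402 -1.86
v -0.105 0.156 -3.018
v 0.241 0.357 -2.014
v 0.266 0.435 -3.201
v 0.612 0.636 -2.198
v -3.749 -0.021 0.789
v -3.384 0.528 0.354
v -2.946 1.411 1.836
v -3.311 0.861 2.271
v -3.67 0.644 0.37
v -3.232 1.526 1.852
v -3.967 0.658 0.449
v -3.529 1.54 1.932
v -4.232 0.569 0.58
v -3.793 1.451 2.063
v -4.422 0.39 0.743
v -3.984 1.272 2.226
v -4.511 0.148 0.913
v -4.072 1.03 2.396
v -4.483 -0.119 1.064
v -4.045 0.763 2.547
v -4.344 -0.372 1.173
v -3.905 0.511 2.656
v -4.114 -0.571 1.224
v -3.676 0.312 2.706
v -3.828 -0.686 1.208
v -3.39 0.196 2.69
v -3.531 -0.7 1.128
v -3.093 0.182 2.611
v -3.267 -0.611 0.997
v -2.828 0.271 2.48
v -3.076 -0.432 0.834
v -2.638 0.45 2.317
v -2.988 -0.19 0.664
v -2.549 0.692 2.147
v -3.015 0.077 0.513
v -2.577 0.959 1.996
v -3.155 0.329 0.404
v -2.716 1.212 1.887
f 2 1 4
f 2 4 3
f 4 1 5
f 4 5 3
f 5 1 6
f 5 6 3
f 6 1 7
f 6 7 3
f 7 1 8
f 7 8 3
f 8 1 9
f 8 9 3
f 9 1 10
f 9 10 3
f 10 1 2
f 10 2 3
f 11 22 16
f 11 16 12
f 11 12 18
f 11 18 21
f 11 21 22
f 12 16 20
f 16 22 15
f 22 21 13
f 21 18 17
f 18 12 19
f 14 20 15
f 14 15 13
f 14 13 17
f 14 17 19
f 14 19 20
f 15 20 16
f 13 15 22
f 17 13 21
f 19 17 18
f 20 19 12
f 24 23 27
f 24 27 25
f 25 27 28
f 25 28 26
f 27 23 29
f 27 29 28
f 28 29 30
f 28 30 26
f 29 23 31
f 29 31 30
f 30 31 32
f 30 32 26
f 31 23 33
f 31 33 32
f 32 33 34
f 32 34 26
f 33 23 35
f 33 35 34
f 34 35 36
f 34 36 26
f 35 23 37
f 35 37 36
f 36 37 38
f 36 38 26
f 37 23 39
f 37 39 38
f 38 39 40
f 38 40 26
f 39 23 41
f 39 41 40
f 40 41 42
f 40 42 26
f 41 23 24
f 41 24 42
f 42 24 25
f 42 25 26
f 44 43 47
f 44 47 45
f 45 47 48
f 45 48 46
f 47 43 49
f 47 49 48
f 48 49 50
f 48 50 46
f 49 43 51
f 49 51 50
f 50 51 52
f 50 52 46
f 51 43 53
f 51 53 52
f 52 53 54
f 52 54 46
f 53 43 55
f 53 55 54
f 54 55 56
f 54 56 46
f 55 43 57
f 55 57 56
f 56 57 58
f 56 58 46
f 57 43 59
f 57 59 58
f 58 59 60
f 58 60 46
f 59 43 61
f 59 61 60
f 60 61 62
f 60 62 46
f 61 43 63
f 61 63 62
f 62 63 64
f 62 64 46
f 63 43 65
f 63 65 64
f 64 65 66
f 64 66 46
f 65 43 67
f 65 67 66
f 66 67 68
f 66 68 46
f 67 43 69
f 67 69 68
f 68 69 70
f 68 70 46
f 69 43 71
f 69 71 70
f 70 71 72
f 70 72 46
f 71 43 73
f 71 73 72
f 72 73 74
f 72 74 46
f 73 43 75
f 73 75 74
f 74 75 76
f 74 76 46
f 75 43 44
f 75 44 76
f 76 44 45
f 76 45 46



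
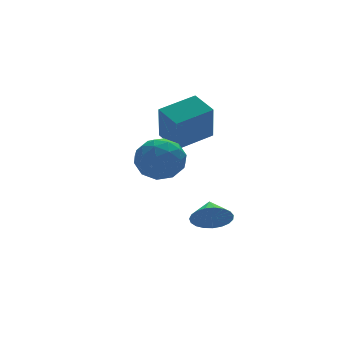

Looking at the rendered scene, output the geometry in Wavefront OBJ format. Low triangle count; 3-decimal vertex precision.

v -0.5 1.773 -0.117
v 0.346 2.562 -0.109
v 0.714 0.478 -0.711
v 1.56 1.267 -0.703
v 1.103 0.899 0.294
v 0.353 1.699 0.661
v 0.707 1.341 -1.481
v -0.043 2.141 -1.114
v 1.092 2.295 -0.952
v 1.336 2.022 0.145
v -0.276 1.018 -0.965
v -0.032 0.745 0.132
v -0.184 2.281 -0.061
v 1.244 0.759 -0.759
v 0.975 0.542 -0.173
v 1.472 1.006 -0.169
v -0.179 1.773 0.392
v 0.318 2.237 0.396
v 0.763 1.26 0.633
v 0.742 0.803 -1.216
v 1.239 1.267 -1.212
v -0.412 2.034 -0.651
v 0.085 2.498 -0.647
v 0.297 1.78 -1.453
v 0.752 2.588 -0.552
v 1.465 1.827 -0.901
v 0.964 1.871 -1.358
v 0.523 2.341 -1.142
v 0.896 2.427 0.093
v 1.609 1.666 -0.256
v 1.341 1.45 0.33
v 0.9 1.92 0.546
v 1.334 2.271 -0.402
v -0.549 1.374 -0.564
v 0.164 0.613 -0.913
v 0.16 1.12 -1.366
v -0.281 1.59 -1.15
v -0.405 1.213 0.081
v 0.308 0.452 -0.268
v 0.537 0.699 0.322
v 0.096 1.169 0.538
v -0.274 0.769 -0.418
v 1.766 2.465 -0.457
v 1.384 1.745 1.359
v 1.556 3.681 -0.019
v 1.173 2.962 1.796
v 3.567 2.618 -0.016
v 3.184 1.899 1.799
v 3.356 3.835 0.421
v 2.974 3.115 2.237
v 2.507 0.728 -3.921
v 3.096 0.197 -3.435
v 2.873 1.612 -3.399
v 3.309 0.291 -3.744
v 3.383 0.461 -4.083
v 3.306 0.677 -4.395
v 3.09 0.902 -4.624
v 2.774 1.096 -4.732
v 2.412 1.228 -4.7
v 2.066 1.272 -4.533
v 1.796 1.223 -4.26
v 1.649 1.088 -3.929
v 1.651 0.891 -3.596
v 1.8 0.665 -3.32
v 2.072 0.451 -3.147
v 2.419 0.284 -3.109
v 2.781 0.195 -3.21
f 1 38 17
f 38 12 41
f 17 41 6
f 38 41 17
f 1 17 13
f 17 6 18
f 13 18 2
f 17 18 13
f 1 13 22
f 13 2 23
f 22 23 8
f 13 23 22
f 1 22 34
f 22 8 37
f 34 37 11
f 22 37 34
f 1 34 38
f 34 11 42
f 38 42 12
f 34 42 38
f 2 18 29
f 18 6 32
f 29 32 10
f 18 32 29
f 6 41 19
f 41 12 40
f 19 40 5
f 41 40 19
f 12 42 39
f 42 11 35
f 39 35 3
f 42 35 39
f 11 37 36
f 37 8 24
f 36 24 7
f 37 24 36
f 8 23 28
f 23 2 25
f 28 25 9
f 23 25 28
f 4 30 16
f 30 10 31
f 16 31 5
f 30 31 16
f 4 16 14
f 16 5 15
f 14 15 3
f 16 15 14
f 4 14 21
f 14 3 20
f 21 20 7
f 14 20 21
f 4 21 26
f 21 7 27
f 26 27 9
f 21 27 26
f 4 26 30
f 26 9 33
f 30 33 10
f 26 33 30
f 5 31 19
f 31 10 32
f 19 32 6
f 31 32 19
f 3 15 39
f 15 5 40
f 39 40 12
f 15 40 39
f 7 20 36
f 20 3 35
f 36 35 11
f 20 35 36
f 9 27 28
f 27 7 24
f 28 24 8
f 27 24 28
f 10 33 29
f 33 9 25
f 29 25 2
f 33 25 29
f 44 46 43
f 47 44 43
f 43 46 45
f 45 47 43
f 44 50 46
f 48 44 47
f 48 50 44
f 46 50 45
f 49 47 45
f 45 50 49
f 49 48 47
f 50 48 49
f 52 51 54
f 52 54 53
f 54 51 55
f 54 55 53
f 55 51 56
f 55 56 53
f 56 51 57
f 56 57 53
f 57 51 58
f 57 58 53
f 58 51 59
f 58 59 53
f 59 51 60
f 59 60 53
f 60 51 61
f 60 61 53
f 61 51 62
f 61 62 53
f 62 51 63
f 62 63 53
f 63 51 64
f 63 64 53
f 64 51 65
f 64 65 53
f 65 51 66
f 65 66 53
f 66 51 67
f 66 67 53
f 67 51 52
f 67 52 53



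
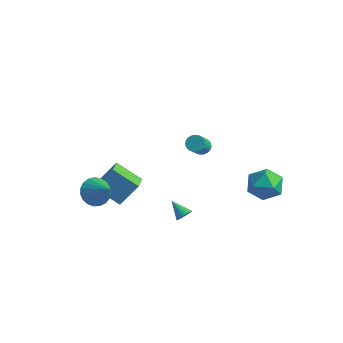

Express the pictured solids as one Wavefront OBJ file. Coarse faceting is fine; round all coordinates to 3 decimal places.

v -2.819 -3.651 -2.91
v -2.231 -3.536 -3.607
v -1.561 -3.909 -1.89
v -2.266 -3.18 -3.474
v -2.397 -2.904 -3.242
v -2.6 -2.758 -2.953
v -2.842 -2.766 -2.657
v -3.08 -2.927 -2.404
v -3.273 -3.214 -2.239
v -3.387 -3.575 -2.189
v -3.403 -3.95 -2.265
v -3.318 -4.273 -2.451
v -3.147 -4.488 -2.717
v -2.92 -4.559 -3.016
v -2.674 -4.472 -3.297
v -2.454 -4.244 -3.511
v -2.298 -3.913 -3.621
v 3.188 4.298 -4.162
v 3.745 3.997 -3.232
v 2.435 2.643 -4.248
v 2.992 2.342 -3.318
v 2.162 3.098 -3.256
v 2.627 4.121 -3.203
v 3.553 2.519 -4.277
v 4.018 3.542 -4.224
v 3.971 2.897 -3.303
v 3.111 3.255 -2.672
v 3.069 3.385 -4.808
v 2.209 3.743 -4.177
v 1.139 0.277 0.367
v 1.606 0.174 0.138
v 1.867 -0.701 1.063
v 1.401 -0.597 1.293
v 1.658 0.336 0.277
v 1.919 -0.538 1.202
v 1.621 0.489 0.431
v 1.882 -0.386 1.357
v 1.501 0.605 0.575
v 1.762 -0.27 1.5
v 1.318 0.664 0.682
v 1.579 -0.21 1.608
v 1.104 0.657 0.736
v 1.365 -0.218 1.661
v 0.896 0.584 0.725
v 1.158 -0.291 1.651
v 0.731 0.457 0.653
v 0.992 -0.417 1.578
v 0.636 0.3 0.531
v 0.897 -0.574 1.456
v 0.628 0.139 0.381
v 0.889 -0.736 1.306
v 0.709 0.002 0.228
v 0.97 -0.873 1.154
v 0.864 -0.088 0.1
v 1.125 -0.963 1.026
v 1.066 -0.114 0.018
v 1.327 -0.989 0.943
v 1.282 -0.073 -0.004
v 1.543 -0.948 0.922
v 1.473 0.029 0.038
v 1.734 -0.846 0.964
v 1.44 -1.513 -4.008
v 1.714 -1.327 -3.633
v 0.5 -1.407 -3.372
v 1.667 -1.164 -3.73
v 1.585 -1.055 -3.869
v 1.481 -1.015 -4.029
v 1.371 -1.051 -4.186
v 1.271 -1.157 -4.316
v 1.197 -1.317 -4.399
v 1.16 -1.507 -4.422
v 1.166 -1.698 -4.383
v 1.213 -1.861 -4.286
v 1.295 -1.971 -4.147
v 1.399 -2.01 -3.987
v 1.509 -1.975 -3.83
v 1.609 -1.868 -3.7
v 1.683 -1.708 -3.617
v 1.72 -1.518 -3.594
v -2.478 -2.127 -4.824
v -3.876 -2.598 -3.864
v -3.097 -1.105 -5.224
v -4.495 -1.577 -4.264
v -1.885 -1.263 -3.536
v -3.283 -1.735 -2.576
v -2.504 -0.242 -3.936
v -3.902 -0.713 -2.976
f 2 1 4
f 2 4 3
f 4 1 5
f 4 5 3
f 5 1 6
f 5 6 3
f 6 1 7
f 6 7 3
f 7 1 8
f 7 8 3
f 8 1 9
f 8 9 3
f 9 1 10
f 9 10 3
f 10 1 11
f 10 11 3
f 11 1 12
f 11 12 3
f 12 1 13
f 12 13 3
f 13 1 14
f 13 14 3
f 14 1 15
f 14 15 3
f 15 1 16
f 15 16 3
f 16 1 17
f 16 17 3
f 17 1 2
f 17 2 3
f 18 29 23
f 18 23 19
f 18 19 25
f 18 25 28
f 18 28 29
f 19 23 27
f 23 29 22
f 29 28 20
f 28 25 24
f 25 19 26
f 21 27 22
f 21 22 20
f 21 20 24
f 21 24 26
f 21 26 27
f 22 27 23
f 20 22 29
f 24 20 28
f 26 24 25
f 27 26 19
f 31 30 34
f 31 34 32
f 32 34 35
f 32 35 33
f 34 30 36
f 34 36 35
f 35 36 37
f 35 37 33
f 36 30 38
f 36 38 37
f 37 38 39
f 37 39 33
f 38 30 40
f 38 40 39
f 39 40 41
f 39 41 33
f 40 30 42
f 40 42 41
f 41 42 43
f 41 43 33
f 42 30 44
f 42 44 43
f 43 44 45
f 43 45 33
f 44 30 46
f 44 46 45
f 45 46 47
f 45 47 33
f 46 30 48
f 46 48 47
f 47 48 49
f 47 49 33
f 48 30 50
f 48 50 49
f 49 50 51
f 49 51 33
f 50 30 52
f 50 52 51
f 51 52 53
f 51 53 33
f 52 30 54
f 52 54 53
f 53 54 55
f 53 55 33
f 54 30 56
f 54 56 55
f 55 56 57
f 55 57 33
f 56 30 58
f 56 58 57
f 57 58 59
f 57 59 33
f 58 30 60
f 58 60 59
f 59 60 61
f 59 61 33
f 60 30 31
f 60 31 61
f 61 31 32
f 61 32 33
f 63 62 65
f 63 65 64
f 65 62 66
f 65 66 64
f 66 62 67
f 66 67 64
f 67 62 68
f 67 68 64
f 68 62 69
f 68 69 64
f 69 62 70
f 69 70 64
f 70 62 71
f 70 71 64
f 71 62 72
f 71 72 64
f 72 62 73
f 72 73 64
f 73 62 74
f 73 74 64
f 74 62 75
f 74 75 64
f 75 62 76
f 75 76 64
f 76 62 77
f 76 77 64
f 77 62 78
f 77 78 64
f 78 62 79
f 78 79 64
f 79 62 63
f 79 63 64
f 81 83 80
f 84 81 80
f 80 83 82
f 82 84 80
f 81 87 83
f 85 81 84
f 85 87 81
f 83 87 82
f 86 84 82
f 82 87 86
f 86 85 84
f 87 85 86



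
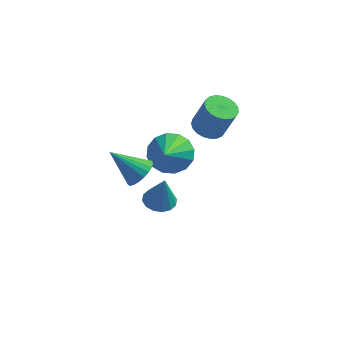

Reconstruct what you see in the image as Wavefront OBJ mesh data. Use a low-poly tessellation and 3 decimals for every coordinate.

v -0.068 0.561 -1.658
v 0.707 0.504 -1.802
v 0.228 0.399 -0.002
v 0.638 0.904 -1.75
v 0.38 1.212 -1.674
v 0.002 1.345 -1.594
v -0.395 1.269 -1.53
v -0.704 1.002 -1.501
v -0.842 0.618 -1.514
v -0.773 0.218 -1.566
v -0.515 -0.09 -1.642
v -0.137 -0.223 -1.722
v 0.26 -0.147 -1.786
v 0.569 0.12 -1.815
v 0.04 -2.757 3.338
v 0.399 -2.214 3.768
v -1.28 -2.803 4.502
v 0.218 -2.033 3.569
v 0.005 -1.978 3.33
v -0.201 -2.057 3.093
v -0.366 -2.257 2.898
v -0.46 -2.544 2.779
v -0.469 -2.867 2.757
v -0.389 -3.172 2.836
v -0.235 -3.404 3.001
v -0.033 -3.525 3.225
v 0.181 -3.513 3.468
v 0.371 -3.37 3.689
v 0.503 -3.121 3.849
v 0.556 -2.809 3.921
v 0.519 -2.488 3.892
v 1.528 3.007 1.849
v 1.977 3.666 1.705
v 2.6 3.592 3.306
v 2.152 2.933 3.451
v 1.691 3.8 1.823
v 2.315 3.726 3.424
v 1.377 3.797 1.945
v 2.001 3.723 3.546
v 1.089 3.658 2.05
v 1.713 3.583 3.652
v 0.877 3.406 2.121
v 1.501 3.331 3.723
v 0.778 3.085 2.145
v 1.402 3.01 3.746
v 0.808 2.75 2.118
v 1.432 2.676 3.719
v 0.963 2.46 2.044
v 1.587 2.386 3.645
v 1.216 2.265 1.937
v 1.839 2.191 3.538
v 1.522 2.198 1.814
v 2.146 2.124 3.415
v 1.83 2.271 1.698
v 2.453 2.197 3.299
v 2.085 2.471 1.608
v 2.709 2.397 3.209
v 2.244 2.764 1.559
v 2.868 2.69 3.16
v 2.279 3.099 1.561
v 2.903 3.025 3.162
v 2.185 3.418 1.613
v 2.809 3.344 3.214
v 0.566 0.115 2.268
v 1.373 -0.273 1.699
v 0.754 -1.555 3.672
v 1.606 0.062 2.067
v 1.56 0.411 2.488
v 1.248 0.681 2.85
v 0.754 0.799 3.056
v 0.209 0.734 3.051
v -0.24 0.503 2.836
v -0.473 0.168 2.469
v -0.427 -0.181 2.048
v -0.116 -0.451 1.686
v 0.379 -0.569 1.48
v 0.924 -0.503 1.485
f 2 1 4
f 2 4 3
f 4 1 5
f 4 5 3
f 5 1 6
f 5 6 3
f 6 1 7
f 6 7 3
f 7 1 8
f 7 8 3
f 8 1 9
f 8 9 3
f 9 1 10
f 9 10 3
f 10 1 11
f 10 11 3
f 11 1 12
f 11 12 3
f 12 1 13
f 12 13 3
f 13 1 14
f 13 14 3
f 14 1 2
f 14 2 3
f 16 15 18
f 16 18 17
f 18 15 19
f 18 19 17
f 19 15 20
f 19 20 17
f 20 15 21
f 20 21 17
f 21 15 22
f 21 22 17
f 22 15 23
f 22 23 17
f 23 15 24
f 23 24 17
f 24 15 25
f 24 25 17
f 25 15 26
f 25 26 17
f 26 15 27
f 26 27 17
f 27 15 28
f 27 28 17
f 28 15 29
f 28 29 17
f 29 15 30
f 29 30 17
f 30 15 31
f 30 31 17
f 31 15 16
f 31 16 17
f 33 32 36
f 33 36 34
f 34 36 37
f 34 37 35
f 36 32 38
f 36 38 37
f 37 38 39
f 37 39 35
f 38 32 40
f 38 40 39
f 39 40 41
f 39 41 35
f 40 32 42
f 40 42 41
f 41 42 43
f 41 43 35
f 42 32 44
f 42 44 43
f 43 44 45
f 43 45 35
f 44 32 46
f 44 46 45
f 45 46 47
f 45 47 35
f 46 32 48
f 46 48 47
f 47 48 49
f 47 49 35
f 48 32 50
f 48 50 49
f 49 50 51
f 49 51 35
f 50 32 52
f 50 52 51
f 51 52 53
f 51 53 35
f 52 32 54
f 52 54 53
f 53 54 55
f 53 55 35
f 54 32 56
f 54 56 55
f 55 56 57
f 55 57 35
f 56 32 58
f 56 58 57
f 57 58 59
f 57 59 35
f 58 32 60
f 58 60 59
f 59 60 61
f 59 61 35
f 60 32 62
f 60 62 61
f 61 62 63
f 61 63 35
f 62 32 33
f 62 33 63
f 63 33 34
f 63 34 35
f 65 64 67
f 65 67 66
f 67 64 68
f 67 68 66
f 68 64 69
f 68 69 66
f 69 64 70
f 69 70 66
f 70 64 71
f 70 71 66
f 71 64 72
f 71 72 66
f 72 64 73
f 72 73 66
f 73 64 74
f 73 74 66
f 74 64 75
f 74 75 66
f 75 64 76
f 75 76 66
f 76 64 77
f 76 77 66
f 77 64 65
f 77 65 66



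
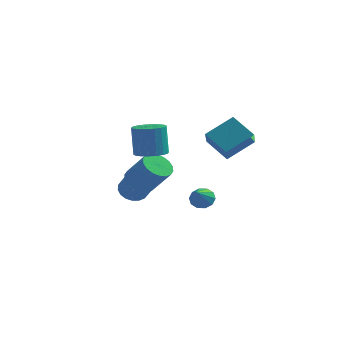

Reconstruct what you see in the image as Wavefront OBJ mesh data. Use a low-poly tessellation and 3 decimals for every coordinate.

v -0.304 -3.659 2.243
v 0.285 -4.445 2.433
v 0.054 -4.146 4.387
v -0.536 -3.361 4.197
v 0.574 -4.106 2.415
v 0.342 -3.808 4.369
v 0.688 -3.679 2.364
v 0.457 -3.381 4.318
v 0.606 -3.248 2.288
v 0.375 -2.95 4.242
v 0.344 -2.899 2.204
v 0.113 -2.6 4.158
v -0.047 -2.7 2.127
v -0.278 -2.401 4.081
v -0.488 -2.691 2.073
v -0.72 -2.393 4.027
v -0.894 -2.874 2.053
v -1.125 -2.575 4.007
v -1.182 -3.212 2.071
v -1.414 -2.914 4.025
v -1.297 -3.639 2.122
v -1.528 -3.341 4.076
v -1.215 -4.07 2.198
v -1.446 -3.772 4.152
v -0.953 -4.42 2.282
v -1.184 -4.121 4.236
v -0.562 -4.619 2.359
v -0.793 -4.32 4.313
v -0.12 -4.627 2.413
v -0.352 -4.329 4.367
v -2.487 0.563 -1.88
v -1.678 0.49 -2.546
v -0.365 0.083 -0.906
v -1.173 0.157 -0.24
v -1.679 0.943 -2.433
v -0.365 0.536 -0.793
v -1.839 1.321 -2.21
v -0.526 0.914 -0.571
v -2.128 1.549 -1.922
v -0.815 1.143 -0.283
v -2.488 1.582 -1.626
v -1.175 1.175 0.014
v -2.848 1.413 -1.38
v -1.534 1.006 0.26
v -3.136 1.076 -1.233
v -1.822 0.669 0.407
v -3.295 0.637 -1.214
v -1.982 0.23 0.426
v -3.295 0.184 -1.327
v -1.981 -0.223 0.313
v -3.134 -0.194 -1.549
v -1.821 -0.601 0.09
v -2.845 -0.423 -1.837
v -1.532 -0.829 -0.198
v -2.485 -0.455 -2.134
v -1.172 -0.862 -0.494
v -2.126 -0.286 -2.38
v -0.812 -0.693 -0.74
v -1.838 0.051 -2.527
v -0.524 -0.356 -0.887
v 2.444 -2.753 -1.307
v 3.113 -2.963 -1.625
v 2.516 -4.087 -0.273
v 3.208 -2.674 -1.259
v 3.011 -2.415 -0.911
v 2.598 -2.285 -0.715
v 2.125 -2.334 -0.745
v 1.775 -2.543 -0.99
v 1.68 -2.832 -1.356
v 1.876 -3.09 -1.703
v 2.29 -3.22 -1.899
v 2.763 -3.171 -1.869
v -4.093 3.965 -4.197
v -3.215 4.231 -4.596
v -2.39 3.42 -3.323
v -3.267 3.155 -2.923
v -3.306 4.569 -4.322
v -2.481 3.759 -3.049
v -3.552 4.788 -4.023
v -2.727 3.978 -2.75
v -3.905 4.844 -3.758
v -3.08 4.034 -2.485
v -4.296 4.726 -3.58
v -3.471 3.916 -2.307
v -4.646 4.457 -3.525
v -3.821 3.647 -2.251
v -4.887 4.091 -3.602
v -4.062 3.28 -2.329
v -4.97 3.7 -3.797
v -4.145 2.889 -2.524
v -4.879 3.361 -4.071
v -4.054 2.551 -2.798
v -4.633 3.142 -4.37
v -3.808 2.332 -3.097
v -4.28 3.086 -4.635
v -3.455 2.276 -3.362
v -3.889 3.204 -4.813
v -3.064 2.394 -3.54
v -3.539 3.473 -4.869
v -2.714 2.663 -3.595
v -3.298 3.84 -4.791
v -2.473 3.029 -3.518
v 2.159 -1.314 3.197
v 3.449 -0.058 4.258
v 1.891 -0.171 2.17
v 3.181 1.085 3.231
v 3.579 -1.905 2.169
v 4.869 -0.649 3.23
v 3.311 -0.762 1.142
v 4.601 0.494 2.203
f 2 1 5
f 2 5 3
f 3 5 6
f 3 6 4
f 5 1 7
f 5 7 6
f 6 7 8
f 6 8 4
f 7 1 9
f 7 9 8
f 8 9 10
f 8 10 4
f 9 1 11
f 9 11 10
f 10 11 12
f 10 12 4
f 11 1 13
f 11 13 12
f 12 13 14
f 12 14 4
f 13 1 15
f 13 15 14
f 14 15 16
f 14 16 4
f 15 1 17
f 15 17 16
f 16 17 18
f 16 18 4
f 17 1 19
f 17 19 18
f 18 19 20
f 18 20 4
f 19 1 21
f 19 21 20
f 20 21 22
f 20 22 4
f 21 1 23
f 21 23 22
f 22 23 24
f 22 24 4
f 23 1 25
f 23 25 24
f 24 25 26
f 24 26 4
f 25 1 27
f 25 27 26
f 26 27 28
f 26 28 4
f 27 1 29
f 27 29 28
f 28 29 30
f 28 30 4
f 29 1 2
f 29 2 30
f 30 2 3
f 30 3 4
f 32 31 35
f 32 35 33
f 33 35 36
f 33 36 34
f 35 31 37
f 35 37 36
f 36 37 38
f 36 38 34
f 37 31 39
f 37 39 38
f 38 39 40
f 38 40 34
f 39 31 41
f 39 41 40
f 40 41 42
f 40 42 34
f 41 31 43
f 41 43 42
f 42 43 44
f 42 44 34
f 43 31 45
f 43 45 44
f 44 45 46
f 44 46 34
f 45 31 47
f 45 47 46
f 46 47 48
f 46 48 34
f 47 31 49
f 47 49 48
f 48 49 50
f 48 50 34
f 49 31 51
f 49 51 50
f 50 51 52
f 50 52 34
f 51 31 53
f 51 53 52
f 52 53 54
f 52 54 34
f 53 31 55
f 53 55 54
f 54 55 56
f 54 56 34
f 55 31 57
f 55 57 56
f 56 57 58
f 56 58 34
f 57 31 59
f 57 59 58
f 58 59 60
f 58 60 34
f 59 31 32
f 59 32 60
f 60 32 33
f 60 33 34
f 62 61 64
f 62 64 63
f 64 61 65
f 64 65 63
f 65 61 66
f 65 66 63
f 66 61 67
f 66 67 63
f 67 61 68
f 67 68 63
f 68 61 69
f 68 69 63
f 69 61 70
f 69 70 63
f 70 61 71
f 70 71 63
f 71 61 72
f 71 72 63
f 72 61 62
f 72 62 63
f 74 73 77
f 74 77 75
f 75 77 78
f 75 78 76
f 77 73 79
f 77 79 78
f 78 79 80
f 78 80 76
f 79 73 81
f 79 81 80
f 80 81 82
f 80 82 76
f 81 73 83
f 81 83 82
f 82 83 84
f 82 84 76
f 83 73 85
f 83 85 84
f 84 85 86
f 84 86 76
f 85 73 87
f 85 87 86
f 86 87 88
f 86 88 76
f 87 73 89
f 87 89 88
f 88 89 90
f 88 90 76
f 89 73 91
f 89 91 90
f 90 91 92
f 90 92 76
f 91 73 93
f 91 93 92
f 92 93 94
f 92 94 76
f 93 73 95
f 93 95 94
f 94 95 96
f 94 96 76
f 95 73 97
f 95 97 96
f 96 97 98
f 96 98 76
f 97 73 99
f 97 99 98
f 98 99 100
f 98 100 76
f 99 73 101
f 99 101 100
f 100 101 102
f 100 102 76
f 101 73 74
f 101 74 102
f 102 74 75
f 102 75 76
f 104 106 103
f 107 104 103
f 103 106 105
f 105 107 103
f 104 110 106
f 108 104 107
f 108 110 104
f 106 110 105
f 109 107 105
f 105 110 109
f 109 108 107
f 110 108 109



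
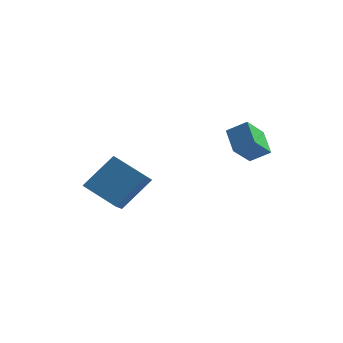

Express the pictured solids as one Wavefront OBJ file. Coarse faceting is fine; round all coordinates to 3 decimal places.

v 2.001 0.043 0.504
v 1.703 -0.874 1.316
v 2.785 0.244 1.02
v 2.487 -0.672 1.831
v 2.653 -0.768 -0.171
v 2.355 -1.684 0.64
v 3.437 -0.566 0.344
v 3.139 -1.483 1.156
v -1.041 -4.783 -1.673
v -2.408 -4.783 -0.84
v -1.55 -3.26 -2.508
v -2.916 -3.259 -1.675
v -0.244 -3.801 -0.365
v -1.61 -3.8 0.468
v -0.752 -2.277 -1.2
v -2.119 -2.277 -0.367
f 2 4 1
f 5 2 1
f 1 4 3
f 3 5 1
f 2 8 4
f 6 2 5
f 6 8 2
f 4 8 3
f 7 5 3
f 3 8 7
f 7 6 5
f 8 6 7
f 10 12 9
f 13 10 9
f 9 12 11
f 11 13 9
f 10 16 12
f 14 10 13
f 14 16 10
f 12 16 11
f 15 13 11
f 11 16 15
f 15 14 13
f 16 14 15



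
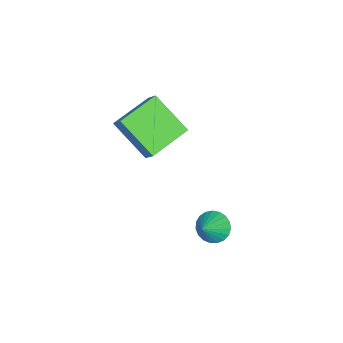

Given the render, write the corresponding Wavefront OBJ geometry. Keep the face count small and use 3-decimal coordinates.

v -0.553 -3.836 1.928
v -0.282 -3.346 2.541
v -0.414 -2.362 0.69
v -0.144 -1.872 1.303
v 1.144 -4.308 1.557
v 1.414 -3.818 2.17
v 1.282 -2.834 0.319
v 1.553 -2.344 0.932
v 3.077 1.076 -0.115
v 3.414 0.665 -0.524
v 3.923 1.104 0.555
v 3.485 0.916 -0.623
v 3.484 1.194 -0.634
v 3.414 1.452 -0.556
v 3.285 1.645 -0.401
v 3.12 1.739 -0.197
v 2.948 1.719 0.021
v 2.798 1.588 0.215
v 2.696 1.367 0.353
v 2.661 1.097 0.409
v 2.697 0.823 0.375
v 2.799 0.593 0.256
v 2.949 0.446 0.073
v 3.121 0.408 -0.143
v 3.286 0.486 -0.354
f 2 4 1
f 5 2 1
f 1 4 3
f 3 5 1
f 2 8 4
f 6 2 5
f 6 8 2
f 4 8 3
f 7 5 3
f 3 8 7
f 7 6 5
f 8 6 7
f 10 9 12
f 10 12 11
f 12 9 13
f 12 13 11
f 13 9 14
f 13 14 11
f 14 9 15
f 14 15 11
f 15 9 16
f 15 16 11
f 16 9 17
f 16 17 11
f 17 9 18
f 17 18 11
f 18 9 19
f 18 19 11
f 19 9 20
f 19 20 11
f 20 9 21
f 20 21 11
f 21 9 22
f 21 22 11
f 22 9 23
f 22 23 11
f 23 9 24
f 23 24 11
f 24 9 25
f 24 25 11
f 25 9 10
f 25 10 11



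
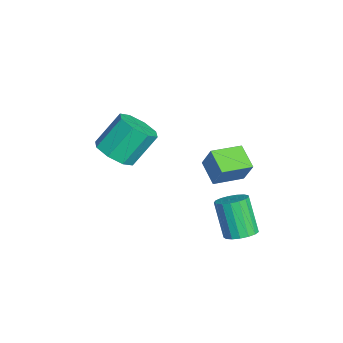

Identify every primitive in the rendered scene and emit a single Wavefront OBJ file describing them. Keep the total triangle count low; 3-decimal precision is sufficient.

v 3.344 -3.494 1.602
v 3.78 -2.826 1.232
v 3.393 -1.878 2.488
v 2.956 -2.546 2.858
v 3.133 -2.845 1.047
v 2.746 -1.897 2.302
v 2.609 -3.244 1.187
v 2.222 -2.296 2.442
v 2.515 -3.79 1.57
v 2.128 -2.842 2.826
v 2.907 -4.162 1.972
v 2.52 -3.214 3.228
v 3.554 -4.143 2.158
v 3.167 -3.195 3.413
v 4.078 -3.744 2.018
v 3.691 -2.796 3.273
v 4.172 -3.198 1.634
v 3.785 -2.25 2.89
v 1.172 -0.037 -0.842
v 1.584 0.264 0.166
v 0.651 1.209 -1.001
v 1.063 1.51 0.008
v 2.157 0.31 -1.348
v 2.569 0.611 -0.339
v 1.636 1.556 -1.506
v 2.048 1.857 -0.498
v 4.314 1.198 -2.585
v 4.693 1.682 -2.293
v 3.964 1.366 -0.824
v 3.586 0.882 -1.115
v 4.426 1.84 -2.391
v 3.698 1.525 -0.922
v 4.133 1.851 -2.534
v 3.405 1.536 -1.064
v 3.882 1.713 -2.688
v 3.154 1.397 -1.219
v 3.73 1.456 -2.818
v 3.002 1.141 -1.349
v 3.712 1.141 -2.895
v 2.984 0.825 -1.426
v 3.831 0.838 -2.901
v 3.103 0.522 -1.432
v 4.062 0.618 -2.834
v 3.333 0.302 -1.365
v 4.35 0.53 -2.71
v 3.621 0.215 -1.241
v 4.629 0.596 -2.558
v 3.901 0.28 -1.088
v 4.837 0.799 -2.411
v 4.109 0.484 -0.942
v 4.925 1.094 -2.304
v 4.197 0.778 -0.835
v 4.873 1.412 -2.262
v 4.145 1.097 -0.792
f 2 1 5
f 2 5 3
f 3 5 6
f 3 6 4
f 5 1 7
f 5 7 6
f 6 7 8
f 6 8 4
f 7 1 9
f 7 9 8
f 8 9 10
f 8 10 4
f 9 1 11
f 9 11 10
f 10 11 12
f 10 12 4
f 11 1 13
f 11 13 12
f 12 13 14
f 12 14 4
f 13 1 15
f 13 15 14
f 14 15 16
f 14 16 4
f 15 1 17
f 15 17 16
f 16 17 18
f 16 18 4
f 17 1 2
f 17 2 18
f 18 2 3
f 18 3 4
f 20 22 19
f 23 20 19
f 19 22 21
f 21 23 19
f 20 26 22
f 24 20 23
f 24 26 20
f 22 26 21
f 25 23 21
f 21 26 25
f 25 24 23
f 26 24 25
f 28 27 31
f 28 31 29
f 29 31 32
f 29 32 30
f 31 27 33
f 31 33 32
f 32 33 34
f 32 34 30
f 33 27 35
f 33 35 34
f 34 35 36
f 34 36 30
f 35 27 37
f 35 37 36
f 36 37 38
f 36 38 30
f 37 27 39
f 37 39 38
f 38 39 40
f 38 40 30
f 39 27 41
f 39 41 40
f 40 41 42
f 40 42 30
f 41 27 43
f 41 43 42
f 42 43 44
f 42 44 30
f 43 27 45
f 43 45 44
f 44 45 46
f 44 46 30
f 45 27 47
f 45 47 46
f 46 47 48
f 46 48 30
f 47 27 49
f 47 49 48
f 48 49 50
f 48 50 30
f 49 27 51
f 49 51 50
f 50 51 52
f 50 52 30
f 51 27 53
f 51 53 52
f 52 53 54
f 52 54 30
f 53 27 28
f 53 28 54
f 54 28 29
f 54 29 30



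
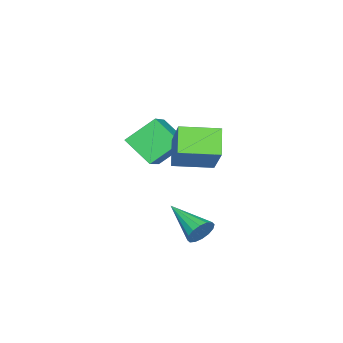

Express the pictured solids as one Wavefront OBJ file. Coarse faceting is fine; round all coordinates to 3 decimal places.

v 2.191 1.6 2.887
v 3.339 2.458 4.38
v 3.046 2.005 1.996
v 4.195 2.863 3.489
v 3.025 0.197 3.051
v 4.174 1.055 4.544
v 3.881 0.602 2.16
v 5.029 1.46 3.653
v 0.86 -2.617 1.279
v 0.029 -1.686 2.312
v 1.074 -1.388 0.343
v 0.243 -0.457 1.376
v 2.377 -2.223 2.144
v 1.546 -1.292 3.177
v 2.591 -0.994 1.208
v 1.76 -0.063 2.241
v 3.646 1.762 -1.336
v 3.947 1.439 -1.826
v 2.974 0.118 -0.664
v 4.176 1.449 -1.573
v 4.263 1.543 -1.256
v 4.185 1.696 -0.961
v 3.962 1.866 -0.766
v 3.655 2.009 -0.724
v 3.345 2.086 -0.846
v 3.116 2.076 -1.099
v 3.029 1.982 -1.416
v 3.107 1.829 -1.711
v 3.33 1.659 -1.906
v 3.638 1.516 -1.948
f 2 4 1
f 5 2 1
f 1 4 3
f 3 5 1
f 2 8 4
f 6 2 5
f 6 8 2
f 4 8 3
f 7 5 3
f 3 8 7
f 7 6 5
f 8 6 7
f 10 12 9
f 13 10 9
f 9 12 11
f 11 13 9
f 10 16 12
f 14 10 13
f 14 16 10
f 12 16 11
f 15 13 11
f 11 16 15
f 15 14 13
f 16 14 15
f 18 17 20
f 18 20 19
f 20 17 21
f 20 21 19
f 21 17 22
f 21 22 19
f 22 17 23
f 22 23 19
f 23 17 24
f 23 24 19
f 24 17 25
f 24 25 19
f 25 17 26
f 25 26 19
f 26 17 27
f 26 27 19
f 27 17 28
f 27 28 19
f 28 17 29
f 28 29 19
f 29 17 30
f 29 30 19
f 30 17 18
f 30 18 19



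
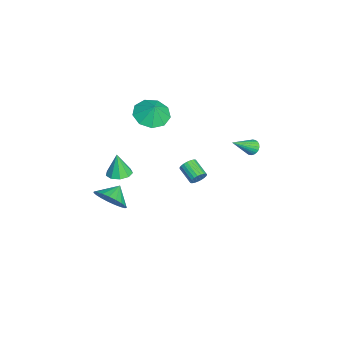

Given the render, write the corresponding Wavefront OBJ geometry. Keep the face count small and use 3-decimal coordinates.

v 3.506 -2.804 2.909
v 4.082 -3.199 2.96
v 3.314 -2.916 4.231
v 4.195 -2.737 3.015
v 3.986 -2.307 3.022
v 3.553 -2.109 2.975
v 3.098 -2.236 2.898
v 2.834 -2.629 2.826
v 2.885 -3.104 2.793
v 3.226 -3.439 2.815
v 3.699 -3.476 2.88
v -3.192 -1.24 2.218
v -2.206 -1.213 1.803
v -2.808 -1.04 3.142
v -2.504 -0.545 1.783
v -3.124 -0.202 1.965
v -3.776 -0.345 2.267
v -4.154 -0.906 2.545
v -4.082 -1.624 2.67
v -3.593 -2.162 2.584
v -2.917 -2.268 2.327
v -2.368 -1.894 2.018
v -1.394 4.178 0.845
v -1.146 4.561 1.073
v -0.646 3.082 1.875
v -1.311 4.552 1.183
v -1.489 4.485 1.241
v -1.653 4.372 1.24
v -1.777 4.229 1.178
v -1.843 4.079 1.066
v -1.841 3.944 0.92
v -1.77 3.844 0.763
v -1.643 3.795 0.618
v -1.477 3.805 0.508
v -1.299 3.872 0.449
v -1.135 3.985 0.451
v -1.011 4.127 0.513
v -0.945 4.278 0.625
v -0.948 4.413 0.771
v -1.018 4.513 0.928
v 0.366 1.292 -0.278
v 0.696 1.061 0.051
v -0.157 0.497 0.508
v -0.486 0.728 0.178
v 0.638 1.238 0.162
v -0.215 0.673 0.618
v 0.533 1.424 0.196
v -0.319 0.859 0.653
v 0.4 1.587 0.149
v -0.453 1.023 0.605
v 0.261 1.699 0.027
v -0.592 1.135 0.484
v 0.14 1.741 -0.147
v -0.713 1.177 0.31
v 0.058 1.706 -0.344
v -0.795 1.141 0.113
v 0.029 1.598 -0.529
v -0.823 1.034 -0.073
v 0.059 1.438 -0.672
v -0.794 0.874 -0.215
v 0.142 1.253 -0.746
v -0.711 0.688 -0.289
v 0.264 1.074 -0.739
v -0.589 0.51 -0.283
v 0.403 0.933 -0.653
v -0.449 0.369 -0.196
v 0.536 0.855 -0.502
v -0.316 0.29 -0.045
v 0.64 0.851 -0.312
v -0.213 0.287 0.144
v 0.696 0.924 -0.116
v -0.156 0.36 0.34
v -0.125 -3.473 -2.566
v 0.27 -3.864 -1.687
v -0.875 -2.947 -1.994
v 0.494 -3.497 -1.73
v 0.611 -3.126 -1.918
v 0.601 -2.814 -2.218
v 0.466 -2.617 -2.578
v 0.228 -2.567 -2.936
v -0.071 -2.675 -3.23
v -0.379 -2.92 -3.409
v -0.643 -3.261 -3.442
v -0.817 -3.638 -3.324
v -0.872 -3.987 -3.074
v -0.797 -4.247 -2.737
v -0.607 -4.374 -2.37
v -0.332 -4.344 -2.037
v -0.022 -4.164 -1.795
f 2 1 4
f 2 4 3
f 4 1 5
f 4 5 3
f 5 1 6
f 5 6 3
f 6 1 7
f 6 7 3
f 7 1 8
f 7 8 3
f 8 1 9
f 8 9 3
f 9 1 10
f 9 10 3
f 10 1 11
f 10 11 3
f 11 1 2
f 11 2 3
f 13 12 15
f 13 15 14
f 15 12 16
f 15 16 14
f 16 12 17
f 16 17 14
f 17 12 18
f 17 18 14
f 18 12 19
f 18 19 14
f 19 12 20
f 19 20 14
f 20 12 21
f 20 21 14
f 21 12 22
f 21 22 14
f 22 12 13
f 22 13 14
f 24 23 26
f 24 26 25
f 26 23 27
f 26 27 25
f 27 23 28
f 27 28 25
f 28 23 29
f 28 29 25
f 29 23 30
f 29 30 25
f 30 23 31
f 30 31 25
f 31 23 32
f 31 32 25
f 32 23 33
f 32 33 25
f 33 23 34
f 33 34 25
f 34 23 35
f 34 35 25
f 35 23 36
f 35 36 25
f 36 23 37
f 36 37 25
f 37 23 38
f 37 38 25
f 38 23 39
f 38 39 25
f 39 23 40
f 39 40 25
f 40 23 24
f 40 24 25
f 42 41 45
f 42 45 43
f 43 45 46
f 43 46 44
f 45 41 47
f 45 47 46
f 46 47 48
f 46 48 44
f 47 41 49
f 47 49 48
f 48 49 50
f 48 50 44
f 49 41 51
f 49 51 50
f 50 51 52
f 50 52 44
f 51 41 53
f 51 53 52
f 52 53 54
f 52 54 44
f 53 41 55
f 53 55 54
f 54 55 56
f 54 56 44
f 55 41 57
f 55 57 56
f 56 57 58
f 56 58 44
f 57 41 59
f 57 59 58
f 58 59 60
f 58 60 44
f 59 41 61
f 59 61 60
f 60 61 62
f 60 62 44
f 61 41 63
f 61 63 62
f 62 63 64
f 62 64 44
f 63 41 65
f 63 65 64
f 64 65 66
f 64 66 44
f 65 41 67
f 65 67 66
f 66 67 68
f 66 68 44
f 67 41 69
f 67 69 68
f 68 69 70
f 68 70 44
f 69 41 71
f 69 71 70
f 70 71 72
f 70 72 44
f 71 41 42
f 71 42 72
f 72 42 43
f 72 43 44
f 74 73 76
f 74 76 75
f 76 73 77
f 76 77 75
f 77 73 78
f 77 78 75
f 78 73 79
f 78 79 75
f 79 73 80
f 79 80 75
f 80 73 81
f 80 81 75
f 81 73 82
f 81 82 75
f 82 73 83
f 82 83 75
f 83 73 84
f 83 84 75
f 84 73 85
f 84 85 75
f 85 73 86
f 85 86 75
f 86 73 87
f 86 87 75
f 87 73 88
f 87 88 75
f 88 73 89
f 88 89 75
f 89 73 74
f 89 74 75



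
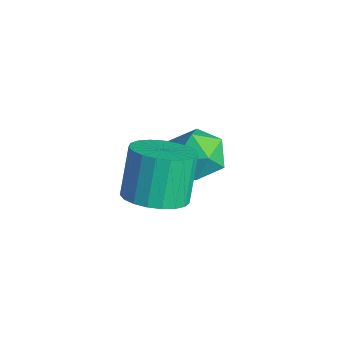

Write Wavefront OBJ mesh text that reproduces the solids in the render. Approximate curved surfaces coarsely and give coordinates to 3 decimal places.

v 1.02 -1.163 -0.245
v 1.903 -1.38 0.196
v 1.302 -0.794 1.686
v 0.42 -0.577 1.245
v 1.965 -0.986 0.066
v 1.364 -0.399 1.556
v 1.864 -0.622 -0.118
v 1.263 -0.035 1.372
v 1.617 -0.352 -0.324
v 1.016 0.235 1.166
v 1.266 -0.222 -0.516
v 0.666 0.365 0.973
v 0.874 -0.255 -0.662
v 0.273 0.332 0.828
v 0.507 -0.445 -0.735
v -0.094 0.142 0.755
v 0.228 -0.759 -0.723
v -0.373 -0.173 0.766
v 0.087 -1.143 -0.629
v -0.514 -0.557 0.86
v 0.106 -1.531 -0.469
v -0.494 -0.944 1.021
v 0.284 -1.855 -0.269
v -0.316 -1.268 1.22
v 0.59 -2.059 -0.066
v -0.011 -1.473 1.424
v 0.969 -2.109 0.107
v 0.369 -1.522 1.597
v 1.358 -1.995 0.219
v 0.757 -1.408 1.708
v 1.688 -1.737 0.25
v 1.087 -1.15 1.74
v -2.711 1.711 -2.814
v -2.157 2.578 -2.654
v -1.623 0.842 -1.866
v -1.069 1.709 -1.706
v -2.015 1.61 -1.283
v -2.688 2.147 -1.869
v -1.092 1.273 -2.651
v -1.765 1.81 -3.237
v -1.157 2.307 -2.554
v -1.728 2.516 -1.708
v -2.052 0.904 -2.812
v -2.623 1.113 -1.966
f 2 1 5
f 2 5 3
f 3 5 6
f 3 6 4
f 5 1 7
f 5 7 6
f 6 7 8
f 6 8 4
f 7 1 9
f 7 9 8
f 8 9 10
f 8 10 4
f 9 1 11
f 9 11 10
f 10 11 12
f 10 12 4
f 11 1 13
f 11 13 12
f 12 13 14
f 12 14 4
f 13 1 15
f 13 15 14
f 14 15 16
f 14 16 4
f 15 1 17
f 15 17 16
f 16 17 18
f 16 18 4
f 17 1 19
f 17 19 18
f 18 19 20
f 18 20 4
f 19 1 21
f 19 21 20
f 20 21 22
f 20 22 4
f 21 1 23
f 21 23 22
f 22 23 24
f 22 24 4
f 23 1 25
f 23 25 24
f 24 25 26
f 24 26 4
f 25 1 27
f 25 27 26
f 26 27 28
f 26 28 4
f 27 1 29
f 27 29 28
f 28 29 30
f 28 30 4
f 29 1 31
f 29 31 30
f 30 31 32
f 30 32 4
f 31 1 2
f 31 2 32
f 32 2 3
f 32 3 4
f 33 44 38
f 33 38 34
f 33 34 40
f 33 40 43
f 33 43 44
f 34 38 42
f 38 44 37
f 44 43 35
f 43 40 39
f 40 34 41
f 36 42 37
f 36 37 35
f 36 35 39
f 36 39 41
f 36 41 42
f 37 42 38
f 35 37 44
f 39 35 43
f 41 39 40
f 42 41 34

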